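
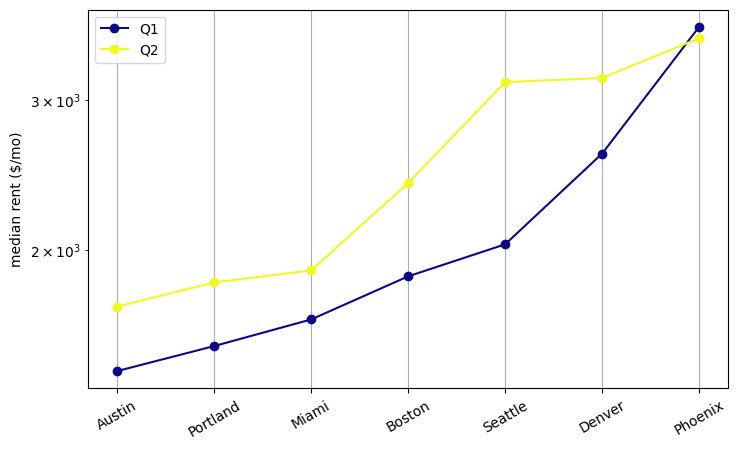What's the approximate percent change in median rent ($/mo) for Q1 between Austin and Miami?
≈ +14.3%

Austin ≈ 1400, Miami ≈ 1600; (1600 − 1400) / 1400 ≈ +14.3%.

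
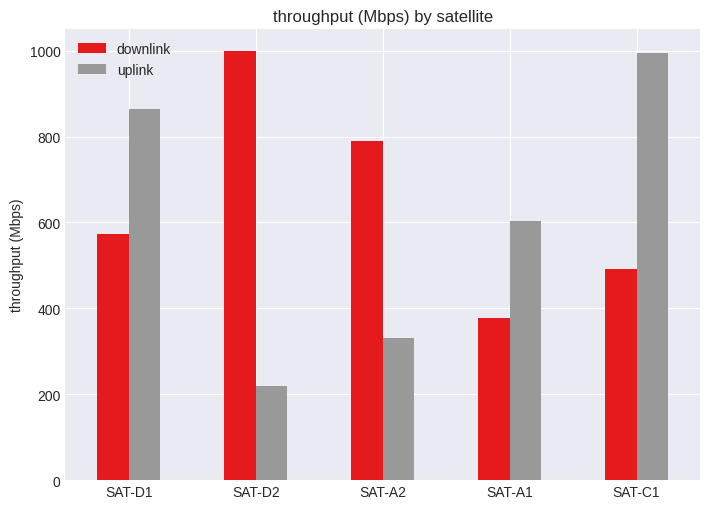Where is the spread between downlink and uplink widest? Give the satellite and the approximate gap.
SAT-D2: downlink ≈ 1000, uplink ≈ 200 → gap ≈ 800. Next-largest (SAT-C1) is only ≈ 500.

SAT-D2, ≈ 800 Mbps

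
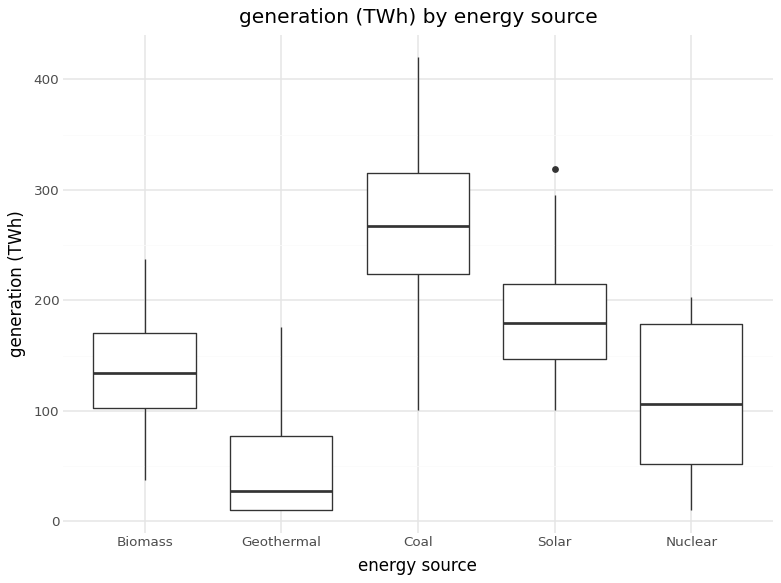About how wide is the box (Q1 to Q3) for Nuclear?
Q3 ≈ 175, Q1 ≈ 50; IQR ≈ 125.

≈ 125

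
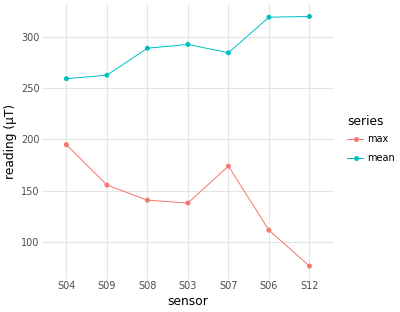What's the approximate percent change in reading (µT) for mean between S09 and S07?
≈ +10%

S09 ≈ 250, S07 ≈ 275; (275 − 250) / 250 ≈ +10%.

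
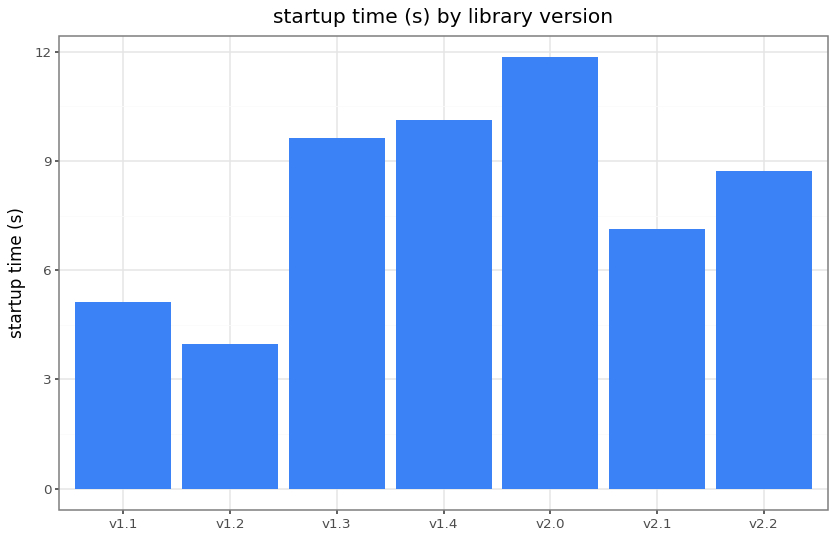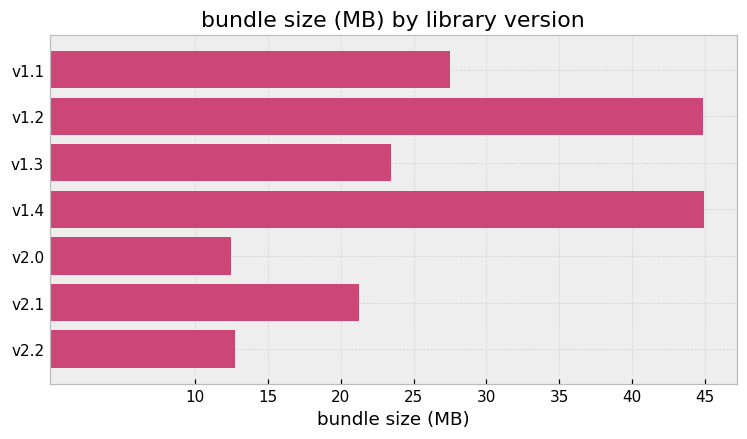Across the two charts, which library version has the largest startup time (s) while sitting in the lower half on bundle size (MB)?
v2.0

Chart 2 median bundle size (MB) ≈ 25; below-median library versions: v2.0, v2.1, v2.2. Among those, v2.0 has the highest startup time (s) (≈ 12).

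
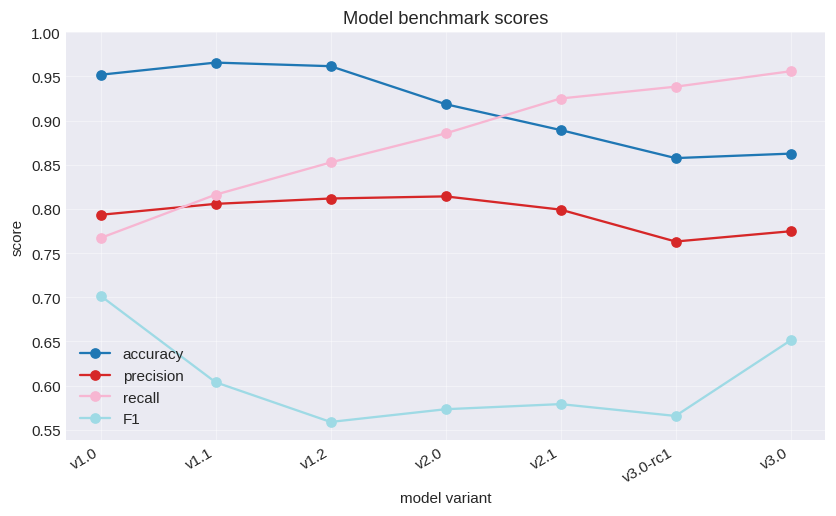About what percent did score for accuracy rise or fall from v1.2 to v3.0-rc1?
≈ -10.5%

v1.2 ≈ 0.95, v3.0-rc1 ≈ 0.85; (0.85 − 0.95) / 0.95 ≈ -10.5%.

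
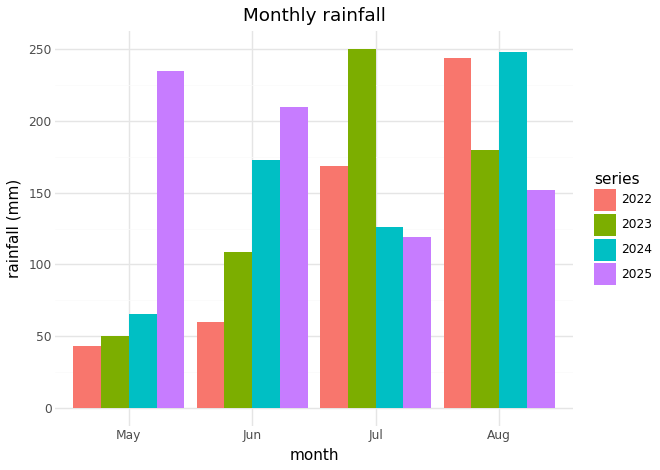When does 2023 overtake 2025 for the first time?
Jun: 2023 ≈ 100 vs 2025 ≈ 200 (not yet); Jul: 2023 ≈ 250 vs 2025 ≈ 125 (first crossover).

Jul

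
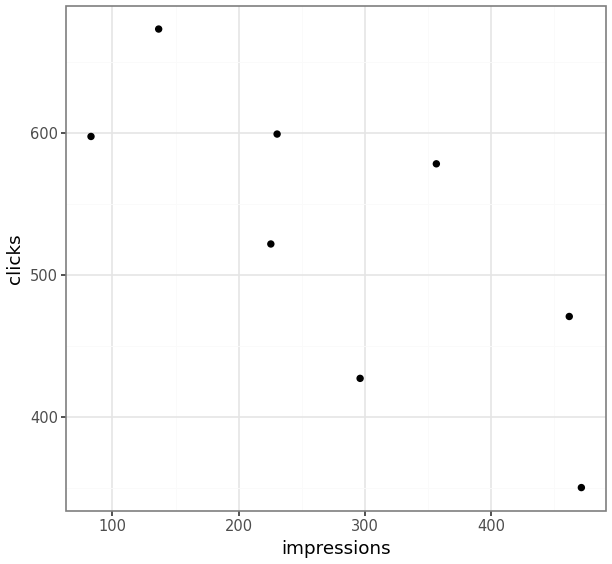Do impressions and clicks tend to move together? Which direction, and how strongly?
negative, strong

Points are negatively correlated; strong (|r| ≈ 0.8).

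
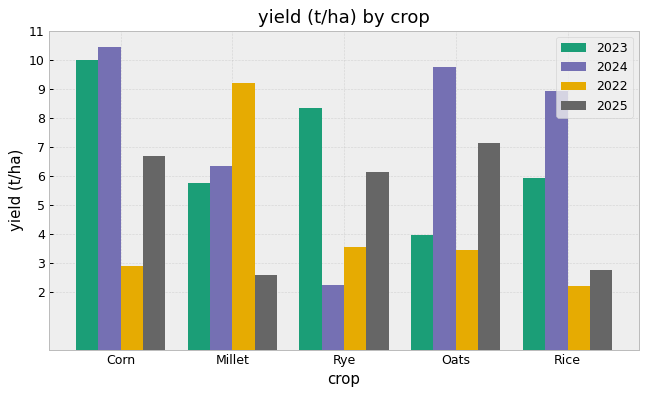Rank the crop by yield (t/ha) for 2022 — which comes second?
Top 3 for 2022: Millet ≈ 9, Rye ≈ 4, Oats ≈ 3.

Rye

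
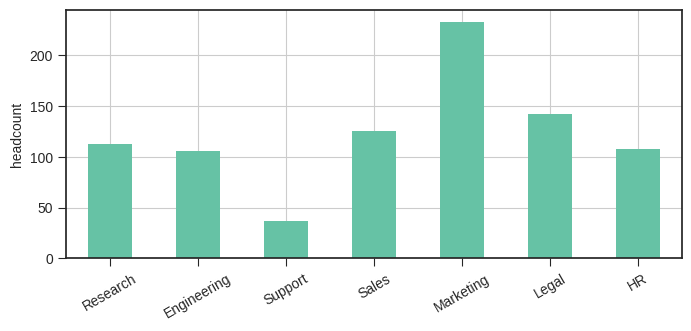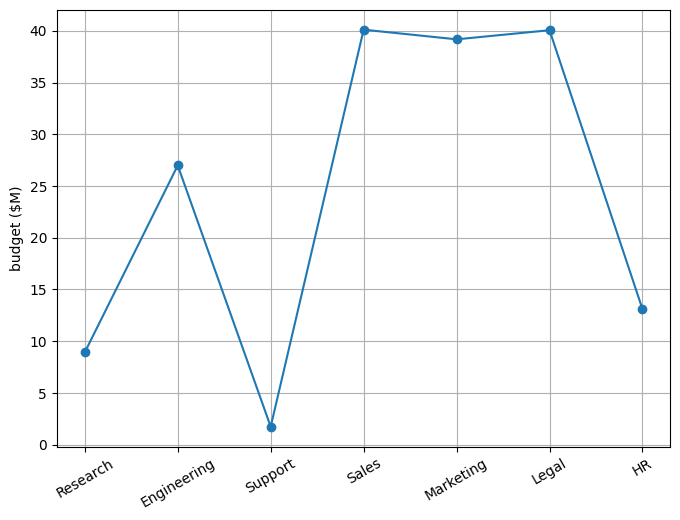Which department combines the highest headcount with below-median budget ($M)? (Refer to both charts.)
Chart 2 median budget ($M) ≈ 25; below-median departments: Research, Support, HR. Among those, Research has the highest headcount (≈ 125).

Research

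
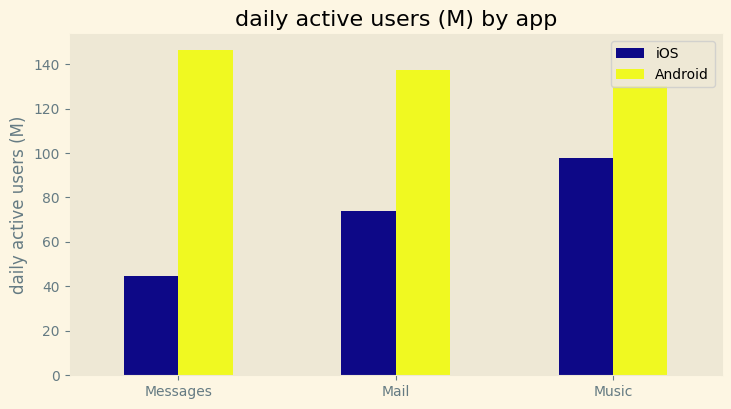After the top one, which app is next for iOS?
Top 3 for iOS: Music ≈ 100, Mail ≈ 80, Messages ≈ 40.

Mail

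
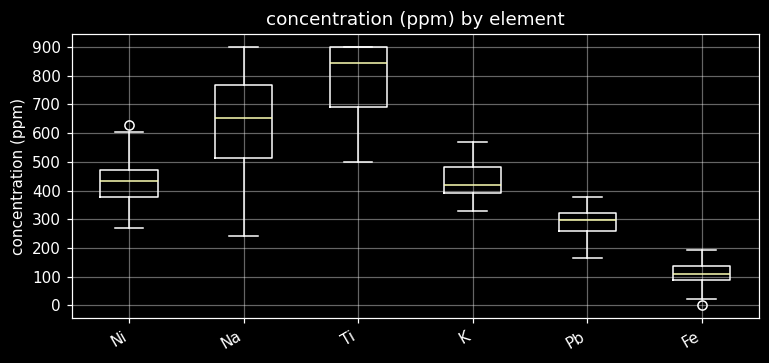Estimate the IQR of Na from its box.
Q3 ≈ 800, Q1 ≈ 500; IQR ≈ 300.

≈ 300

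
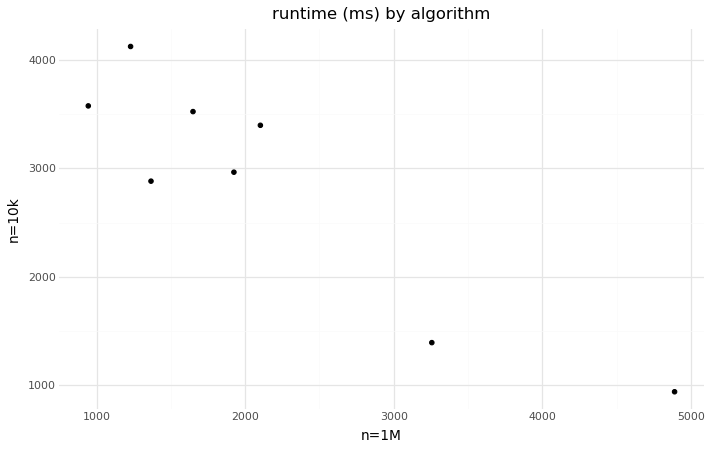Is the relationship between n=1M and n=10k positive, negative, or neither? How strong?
negative, strong

Points are negatively correlated; strong (|r| ≈ 0.9).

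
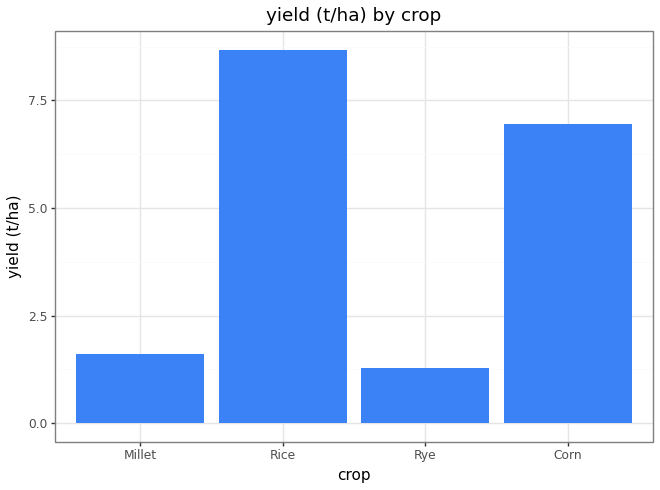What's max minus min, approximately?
≈ 8

Max Rice ≈ 9, min Rye ≈ 1; range ≈ 8.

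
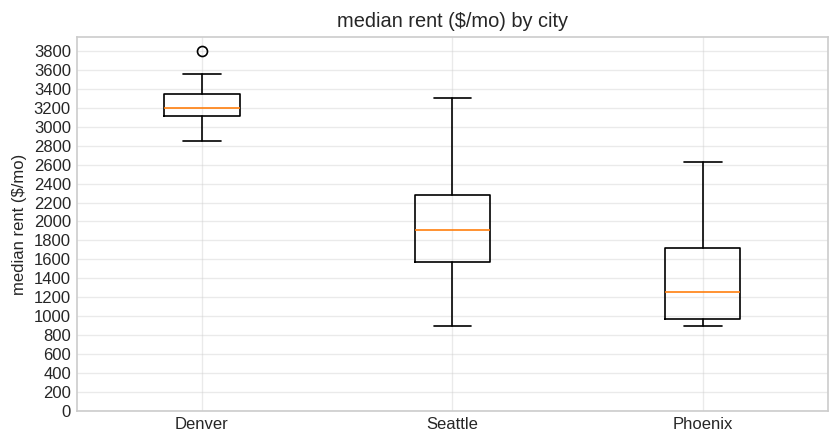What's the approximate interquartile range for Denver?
≈ 200

Q3 ≈ 3400, Q1 ≈ 3200; IQR ≈ 200.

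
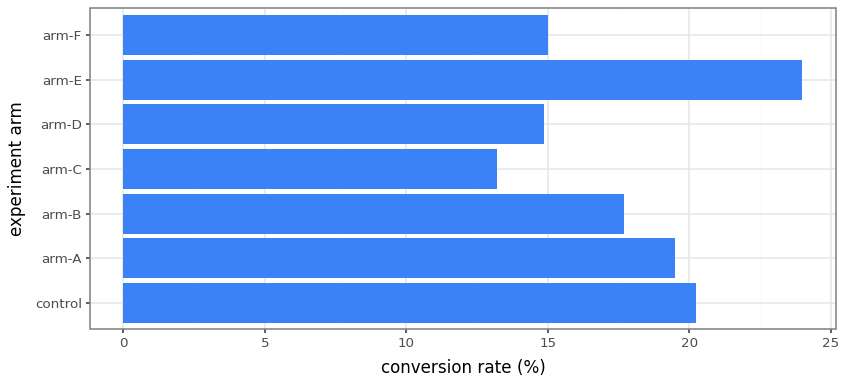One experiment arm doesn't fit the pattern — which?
arm-E

arm-E ≈ 24; the rest sit between ≈ 14 and ≈ 20.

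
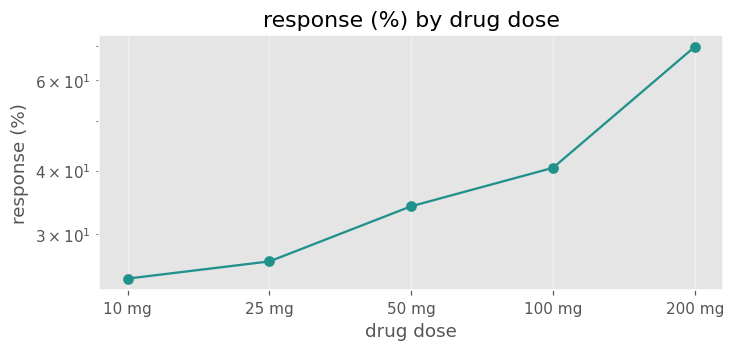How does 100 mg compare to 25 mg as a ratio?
≈ 1.6×

100 mg ≈ 40, 25 mg ≈ 25; 40/25 ≈ 1.6.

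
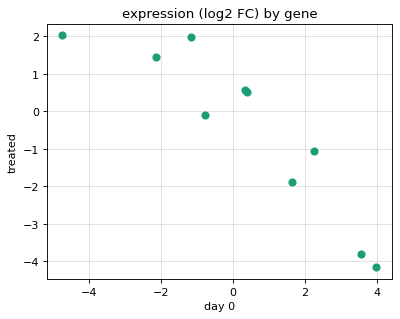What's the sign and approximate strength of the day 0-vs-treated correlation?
negative, strong

Points are negatively correlated; strong (|r| ≈ 0.9).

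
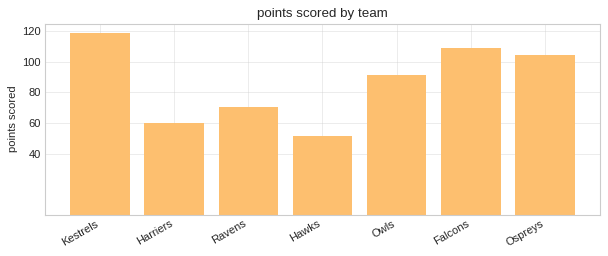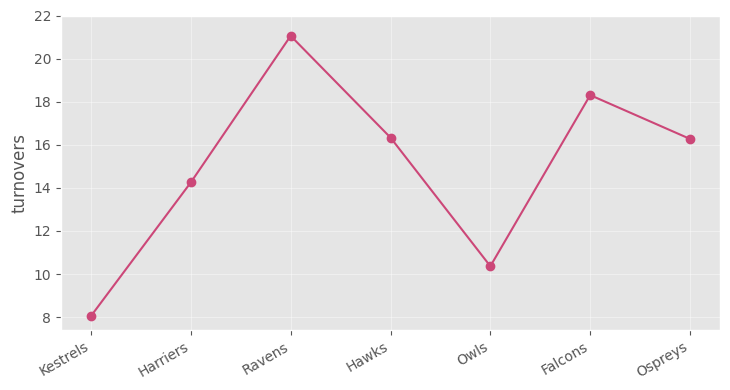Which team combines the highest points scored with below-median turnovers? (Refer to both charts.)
Kestrels

Chart 2 median turnovers ≈ 16; below-median teams: Kestrels, Harriers, Owls. Among those, Kestrels has the highest points scored (≈ 120).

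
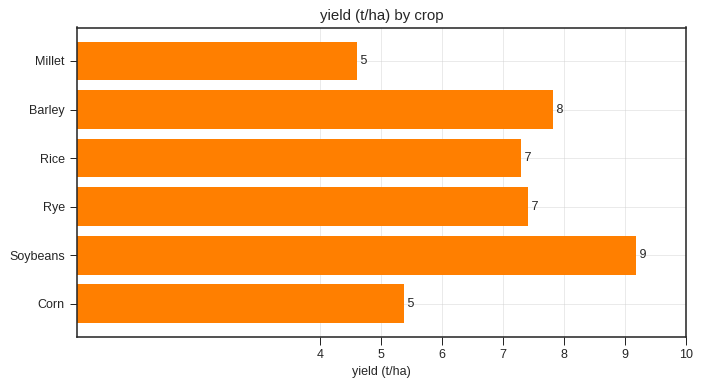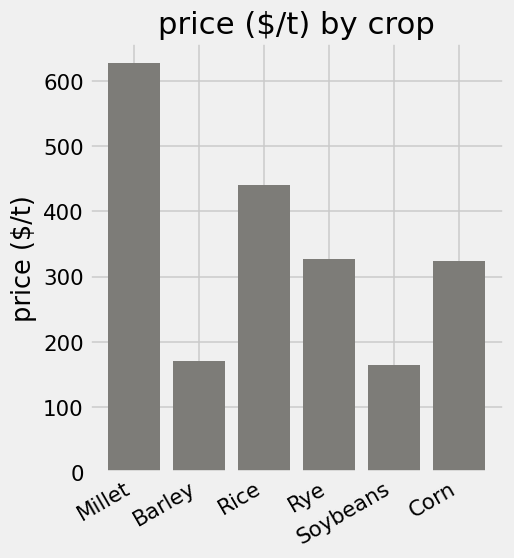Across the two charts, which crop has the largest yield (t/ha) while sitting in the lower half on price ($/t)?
Soybeans

Chart 2 median price ($/t) ≈ 300; below-median crops: Barley, Soybeans, Corn. Among those, Soybeans has the highest yield (t/ha) (≈ 9).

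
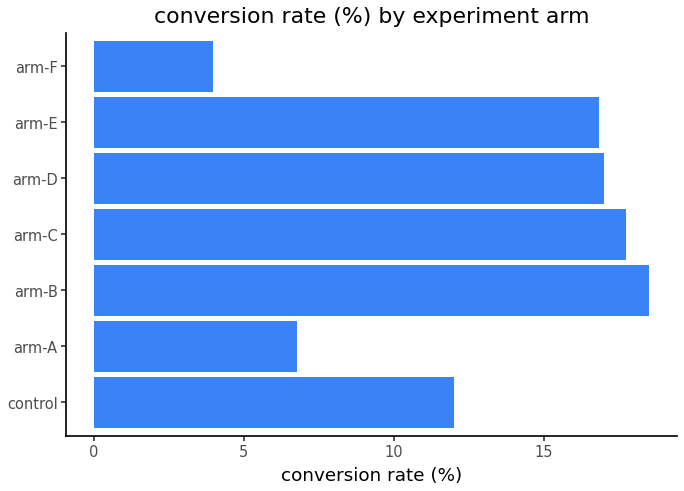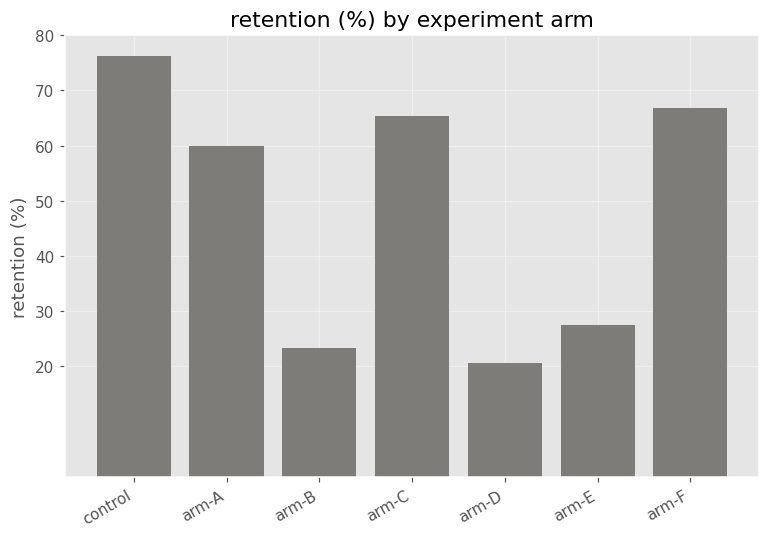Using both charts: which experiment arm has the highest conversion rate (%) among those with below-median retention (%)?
Chart 2 median retention (%) ≈ 60; below-median experiment arms: arm-B, arm-D, arm-E. Among those, arm-B has the highest conversion rate (%) (≈ 18).

arm-B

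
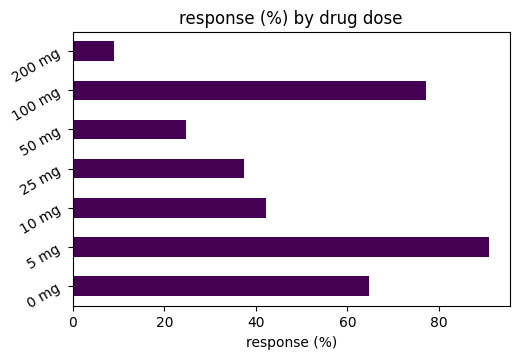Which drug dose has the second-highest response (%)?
100 mg

Top 3: 5 mg ≈ 90, 100 mg ≈ 80, 0 mg ≈ 60.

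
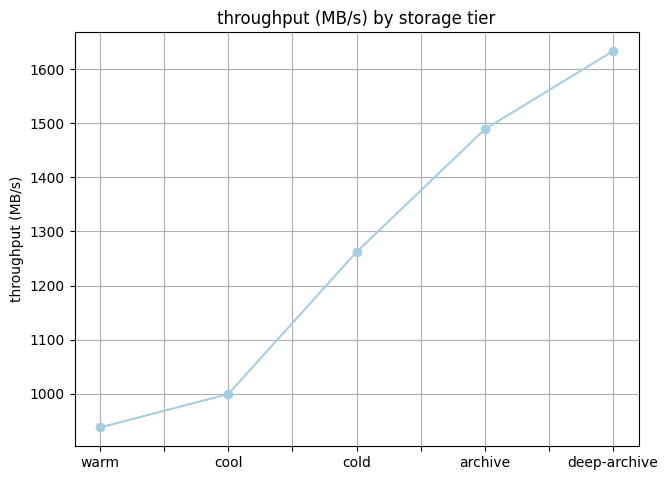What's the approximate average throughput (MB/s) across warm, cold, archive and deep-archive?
≈ 1325

(900 + 1300 + 1500 + 1600) / 4 ≈ 1325.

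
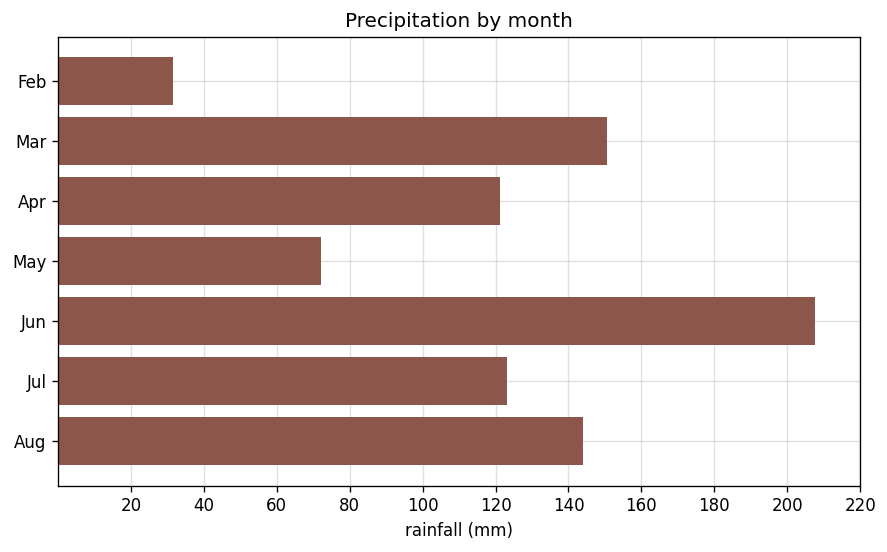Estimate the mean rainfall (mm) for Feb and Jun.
(40 + 200) / 2 ≈ 120.

≈ 120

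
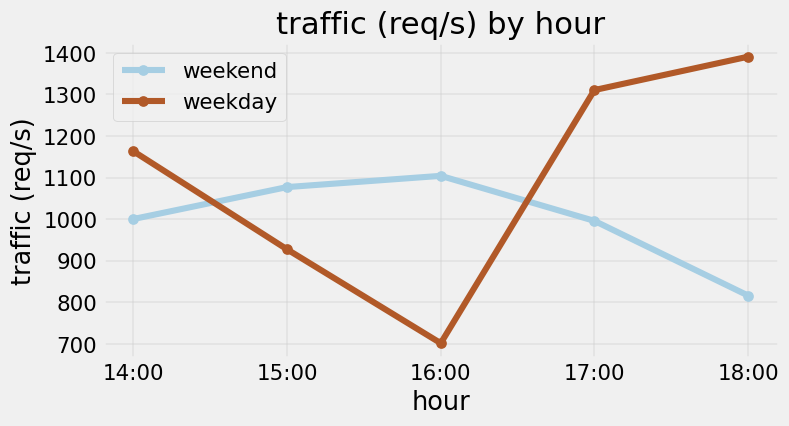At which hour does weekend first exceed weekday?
14:00: weekend ≈ 1000 vs weekday ≈ 1200 (not yet); 15:00: weekend ≈ 1100 vs weekday ≈ 900 (first crossover).

15:00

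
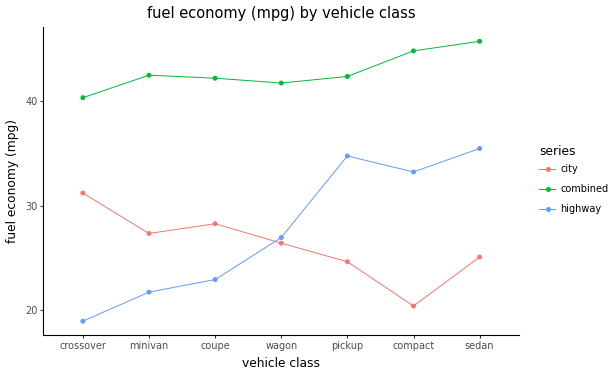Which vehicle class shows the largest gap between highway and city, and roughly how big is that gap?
compact, ≈ 15 mpg

compact: highway ≈ 35, city ≈ 20 → gap ≈ 15. Next-largest (crossover) is only ≈ 10.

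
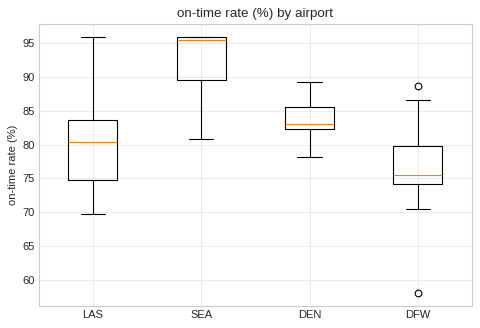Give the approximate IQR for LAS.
≈ 10

Q3 ≈ 84, Q1 ≈ 74; IQR ≈ 10.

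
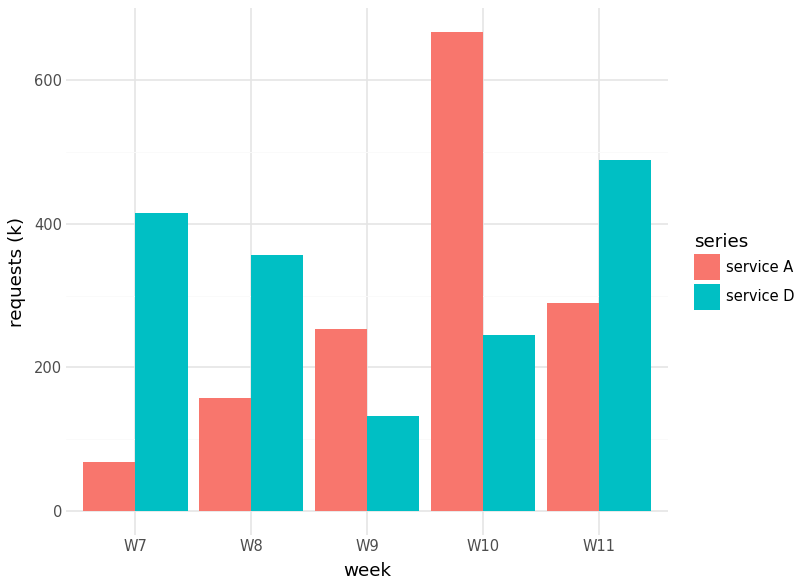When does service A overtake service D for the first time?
W9

W8: service A ≈ 200 vs service D ≈ 400 (not yet); W9: service A ≈ 300 vs service D ≈ 100 (first crossover).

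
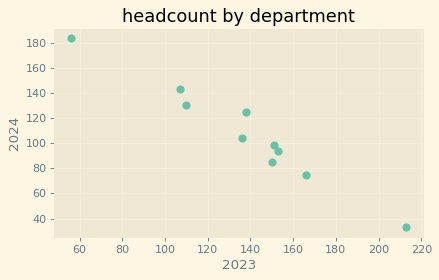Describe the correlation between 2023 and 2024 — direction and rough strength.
negative, strong

Points are negatively correlated; strong (|r| ≈ 1.0).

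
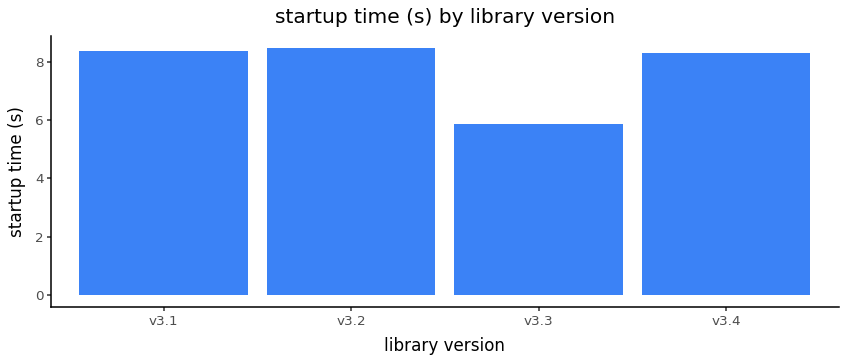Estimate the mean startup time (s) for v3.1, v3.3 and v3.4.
≈ 7

(8 + 6 + 8) / 3 ≈ 7.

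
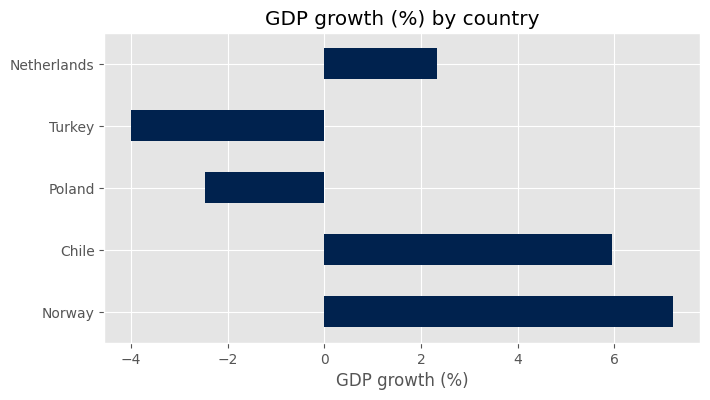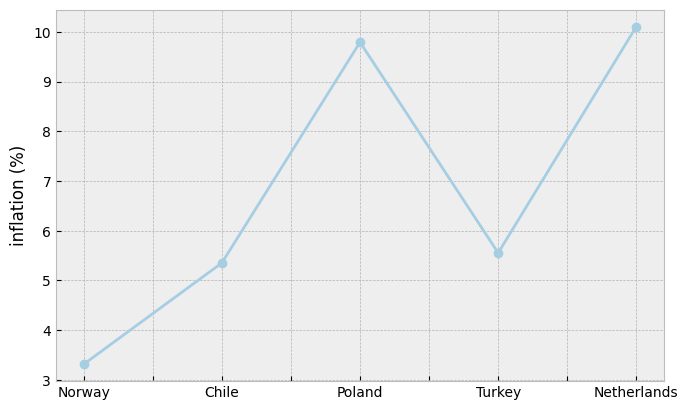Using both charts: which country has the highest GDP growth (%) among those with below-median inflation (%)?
Norway

Chart 2 median inflation (%) ≈ 6; below-median countries: Norway, Chile. Among those, Norway has the highest GDP growth (%) (≈ 7).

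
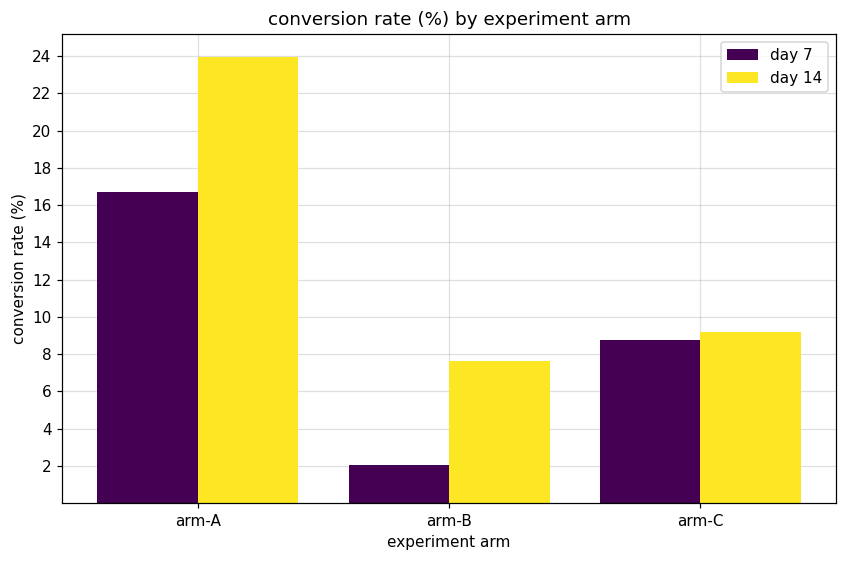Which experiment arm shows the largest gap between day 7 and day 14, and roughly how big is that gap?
arm-A: day 7 ≈ 16, day 14 ≈ 24 → gap ≈ 8. Next-largest (arm-B) is only ≈ 6.

arm-A, ≈ 8 %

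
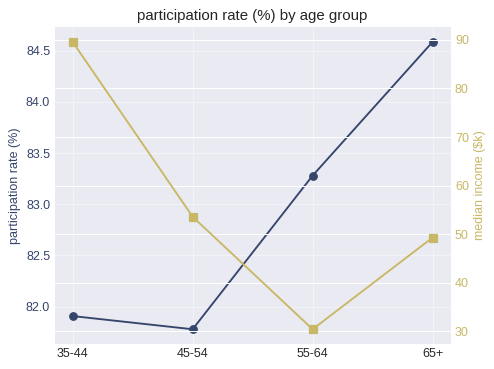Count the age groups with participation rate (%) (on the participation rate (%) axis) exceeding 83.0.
Above 83.0: 55-64, 65+.

2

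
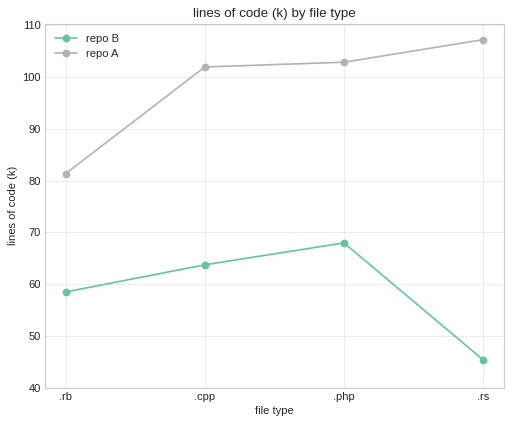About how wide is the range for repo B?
≈ 20

Max .php ≈ 70, min .rs ≈ 50; range ≈ 20.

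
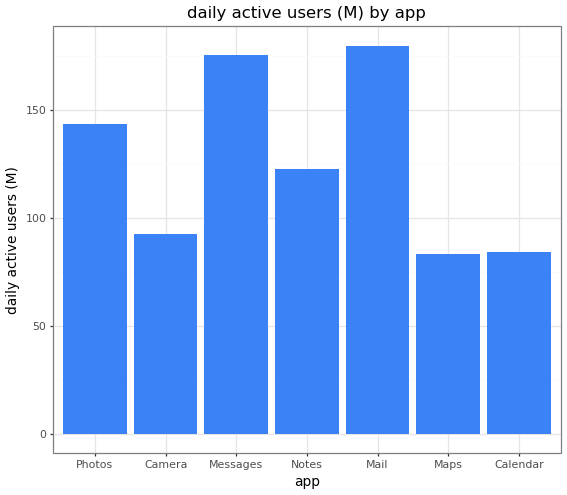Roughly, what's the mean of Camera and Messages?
≈ 140

(100 + 180) / 2 ≈ 140.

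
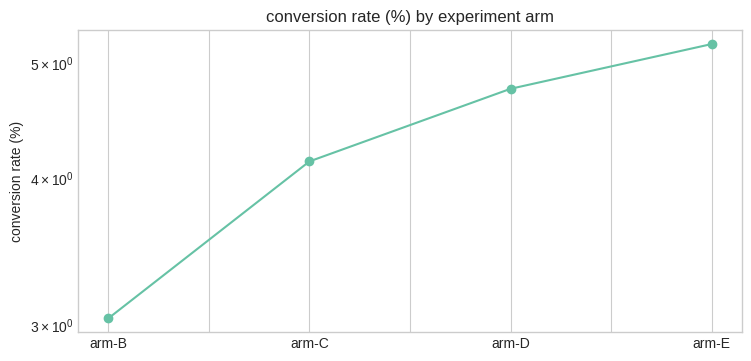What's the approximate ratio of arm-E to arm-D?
≈ 1.08×

arm-E ≈ 5.2, arm-D ≈ 4.8; 5.2/4.8 ≈ 1.08.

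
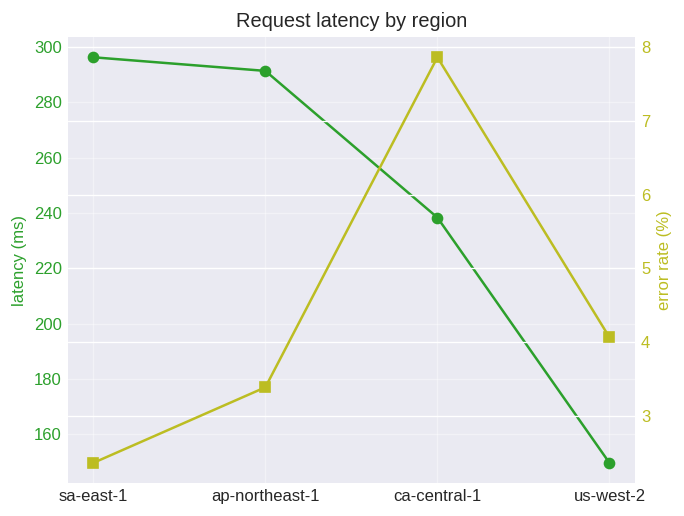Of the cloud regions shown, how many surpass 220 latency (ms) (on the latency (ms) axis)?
Above 220: sa-east-1, ap-northeast-1, ca-central-1.

3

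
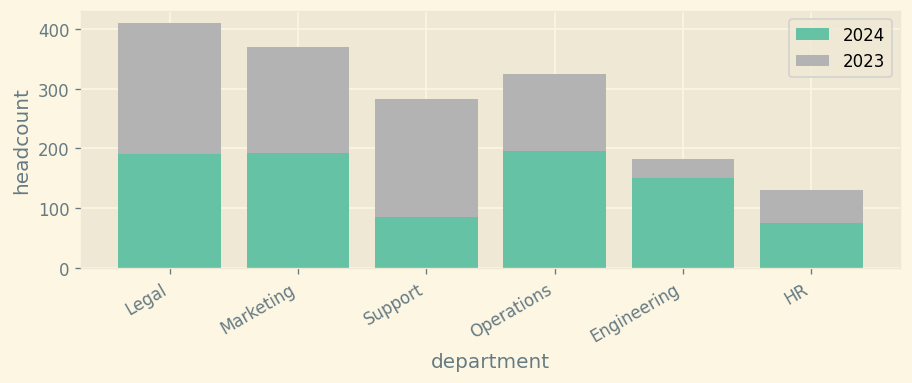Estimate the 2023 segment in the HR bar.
2023 top ≈ 150, bottom ≈ 100; segment ≈ 50.

≈ 50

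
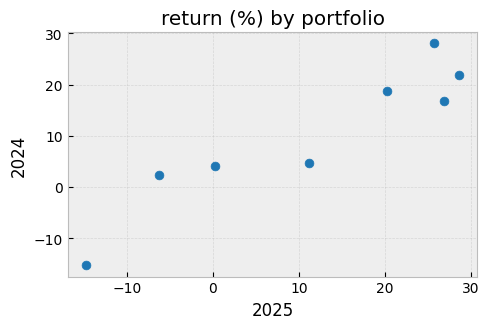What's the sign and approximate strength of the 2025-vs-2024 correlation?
Points are positively correlated; strong (|r| ≈ 0.9).

positive, strong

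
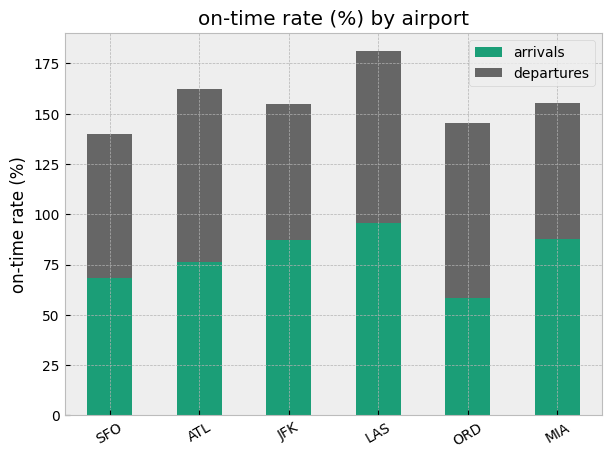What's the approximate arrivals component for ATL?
arrivals top ≈ 80, bottom ≈ 0; segment ≈ 80.

≈ 80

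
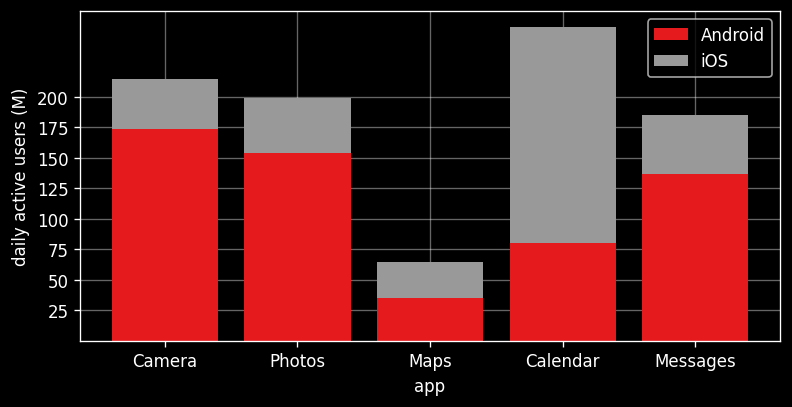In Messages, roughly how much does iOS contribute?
iOS top ≈ 175, bottom ≈ 125; segment ≈ 50.

≈ 50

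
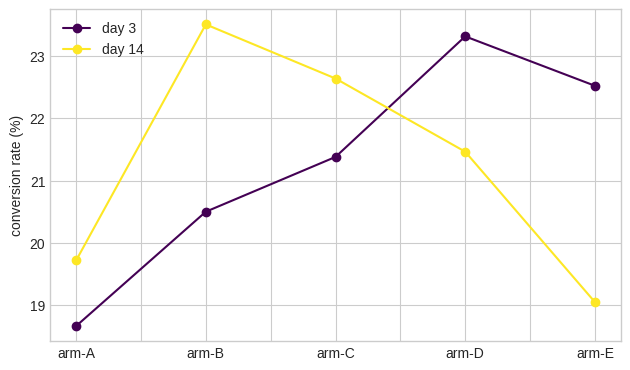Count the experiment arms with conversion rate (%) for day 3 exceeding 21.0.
Above 21.0: arm-C, arm-D, arm-E.

3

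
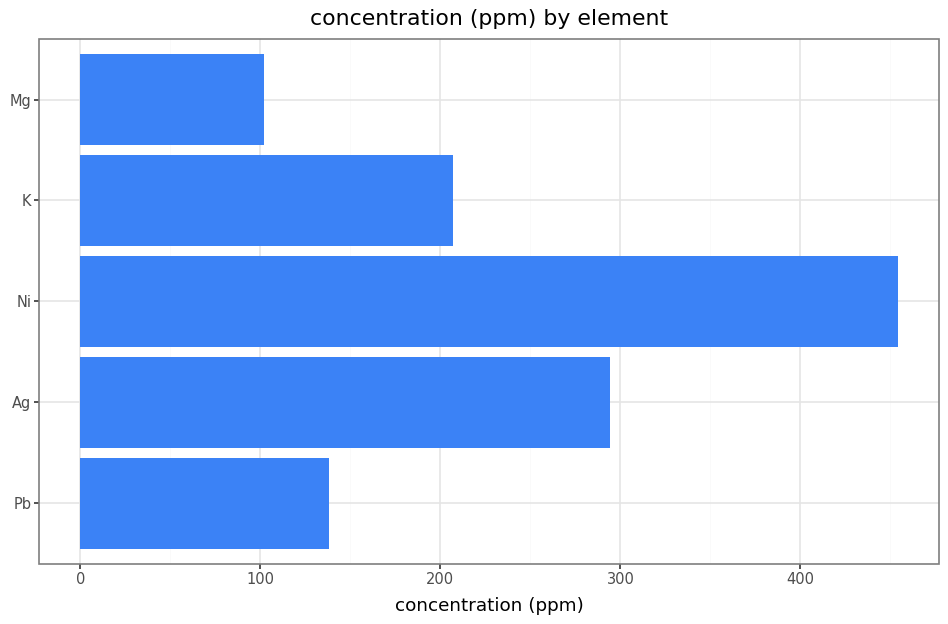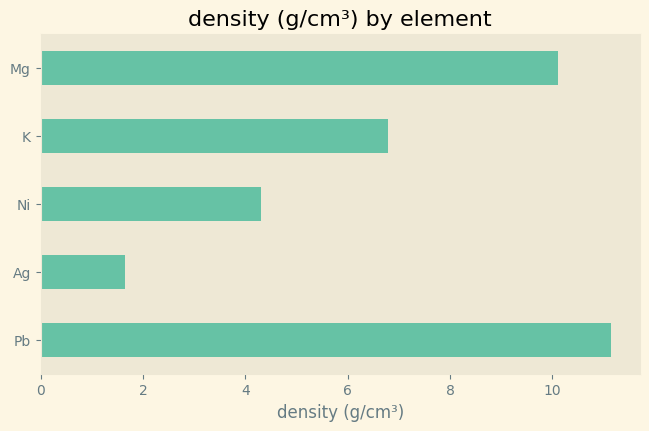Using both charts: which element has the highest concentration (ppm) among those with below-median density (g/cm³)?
Chart 2 median density (g/cm³) ≈ 6; below-median elements: Ag, Ni. Among those, Ni has the highest concentration (ppm) (≈ 450).

Ni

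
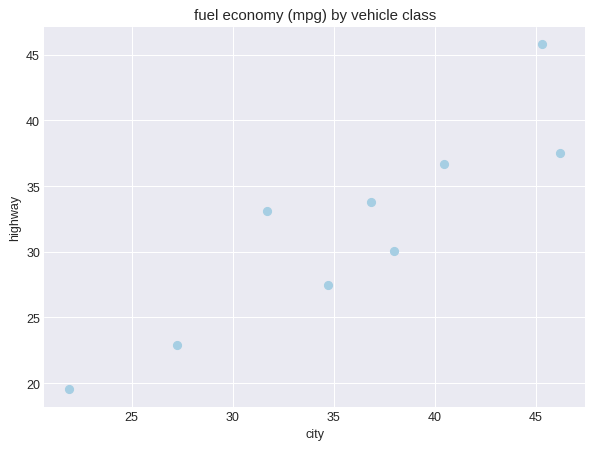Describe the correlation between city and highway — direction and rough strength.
positive, strong

Points are positively correlated; strong (|r| ≈ 0.9).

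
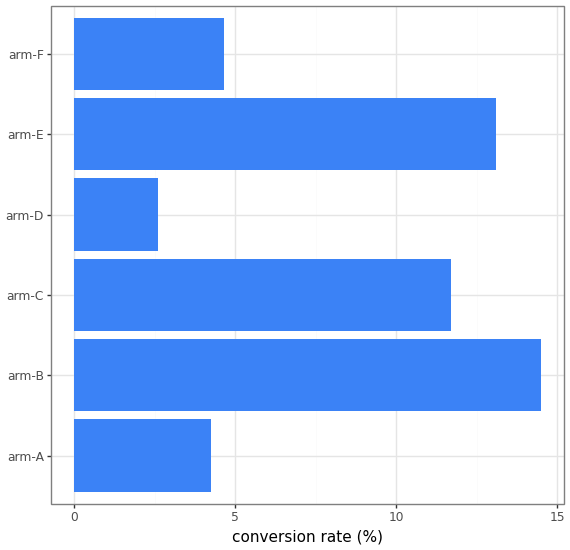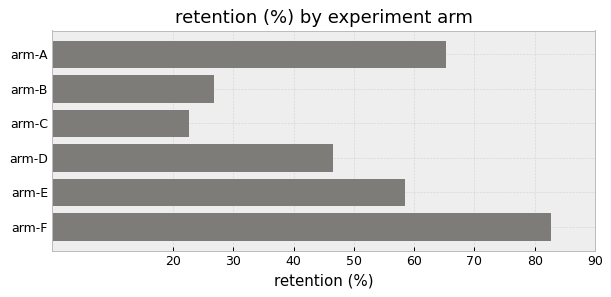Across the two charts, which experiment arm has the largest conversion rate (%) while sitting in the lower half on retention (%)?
Chart 2 median retention (%) ≈ 50; below-median experiment arms: arm-B, arm-C, arm-D. Among those, arm-B has the highest conversion rate (%) (≈ 14).

arm-B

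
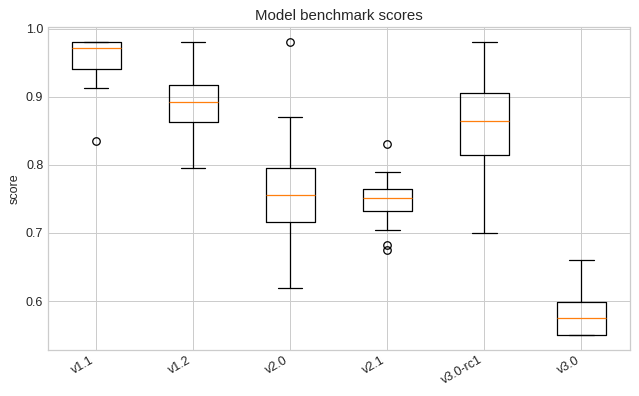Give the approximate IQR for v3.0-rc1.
Q3 ≈ 0.90, Q1 ≈ 0.80; IQR ≈ 0.10.

≈ 0.10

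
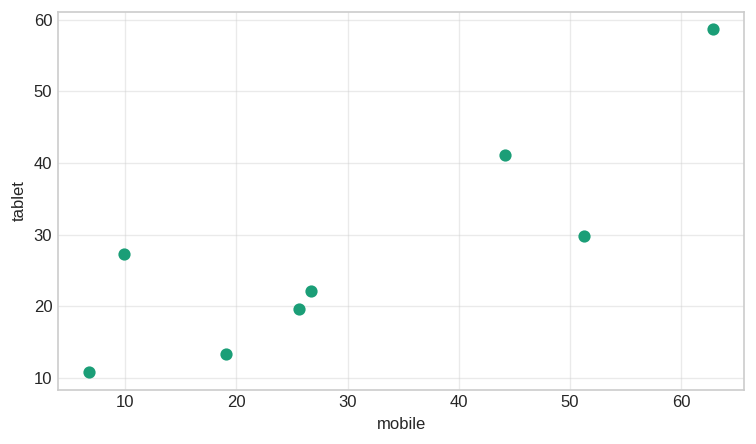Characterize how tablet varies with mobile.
Points are positively correlated; strong (|r| ≈ 0.8).

positive, strong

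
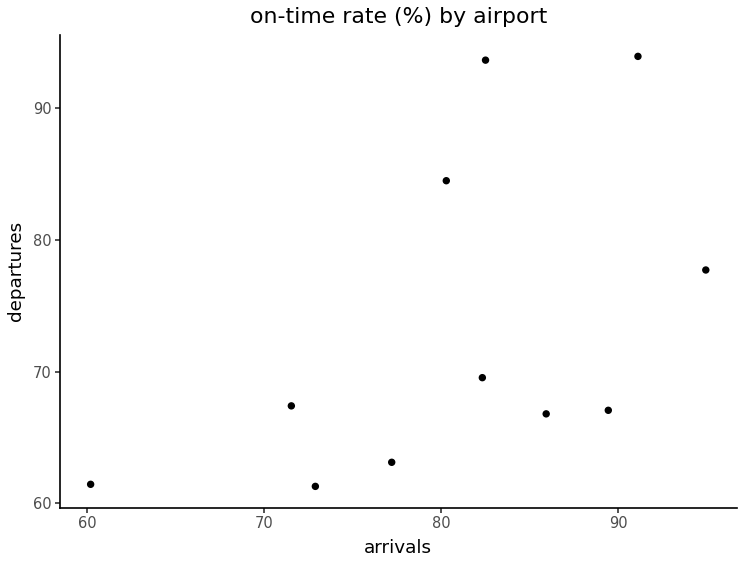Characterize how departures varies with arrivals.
Points are positively correlated; moderate (|r| ≈ 0.5).

positive, moderate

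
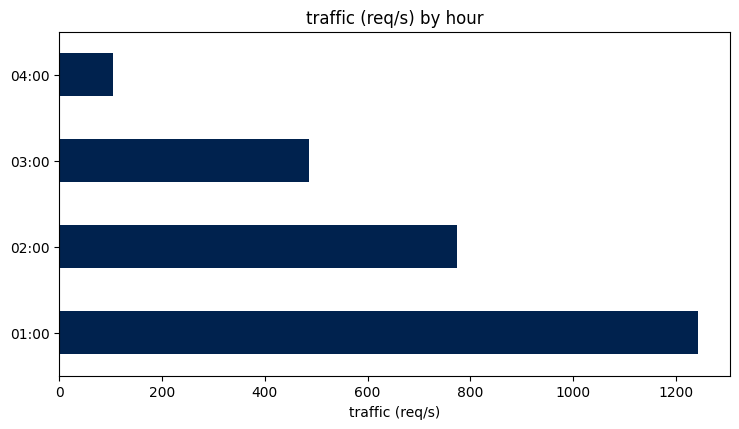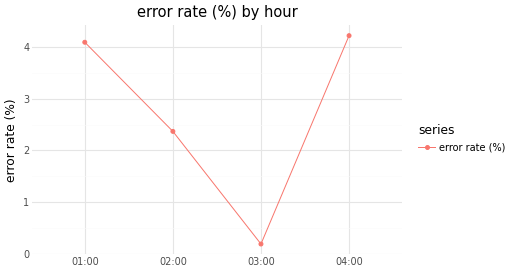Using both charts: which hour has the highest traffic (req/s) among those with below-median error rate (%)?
02:00

Chart 2 median error rate (%) ≈ 3; below-median hours: 02:00, 03:00. Among those, 02:00 has the highest traffic (req/s) (≈ 800).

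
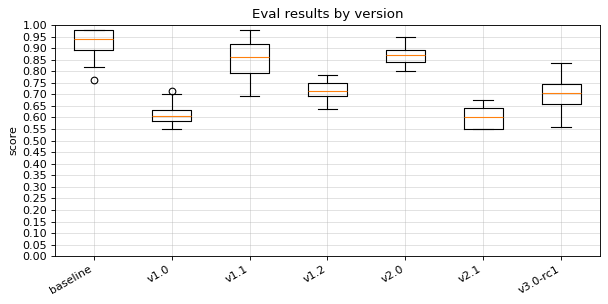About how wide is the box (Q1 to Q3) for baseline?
Q3 ≈ 1.00, Q1 ≈ 0.90; IQR ≈ 0.10.

≈ 0.10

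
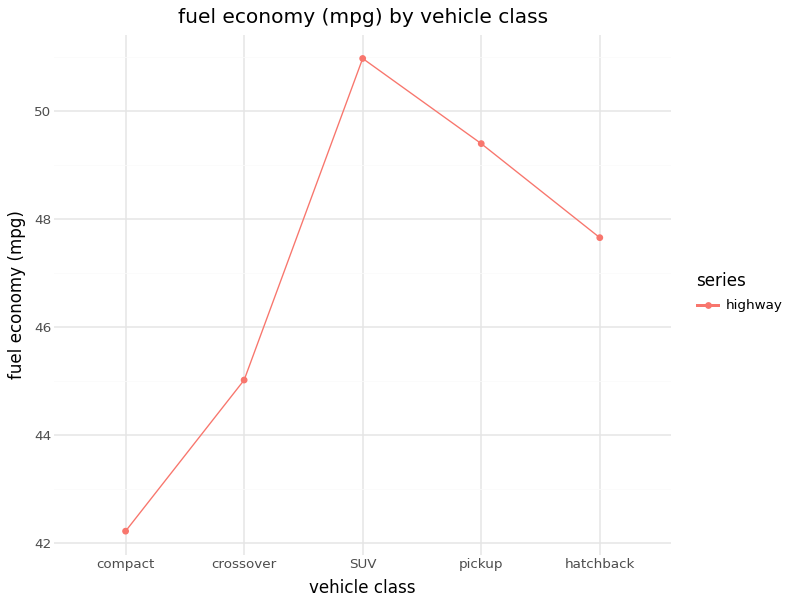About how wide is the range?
Max SUV ≈ 51, min compact ≈ 42; range ≈ 9.

≈ 9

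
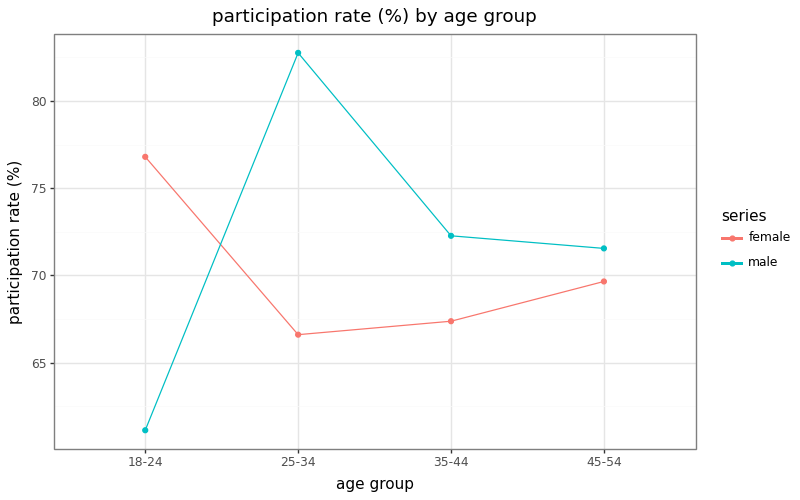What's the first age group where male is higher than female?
25-34

18-24: male ≈ 62 vs female ≈ 76 (not yet); 25-34: male ≈ 82 vs female ≈ 66 (first crossover).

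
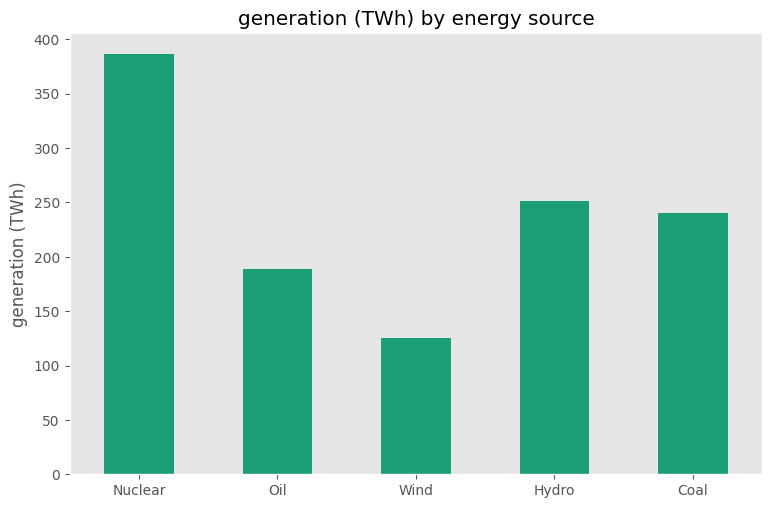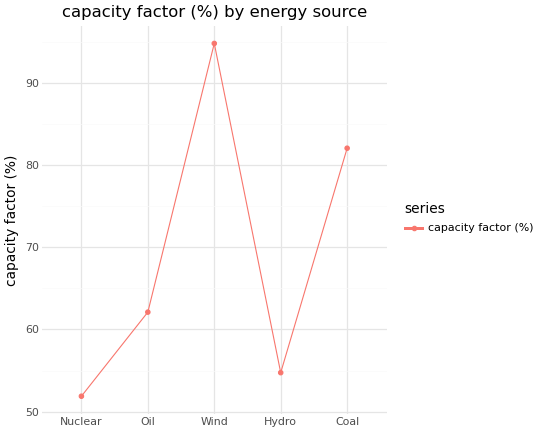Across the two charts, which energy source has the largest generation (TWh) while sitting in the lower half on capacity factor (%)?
Nuclear

Chart 2 median capacity factor (%) ≈ 60; below-median energy sources: Nuclear, Hydro. Among those, Nuclear has the highest generation (TWh) (≈ 400).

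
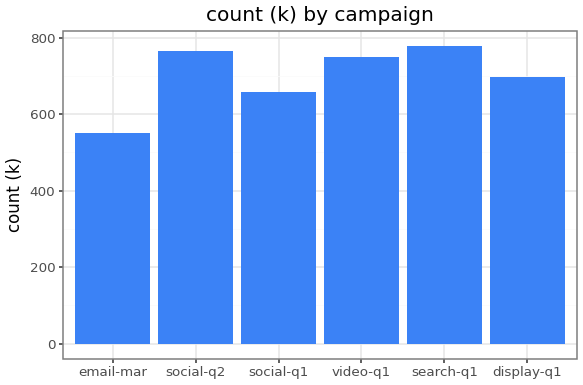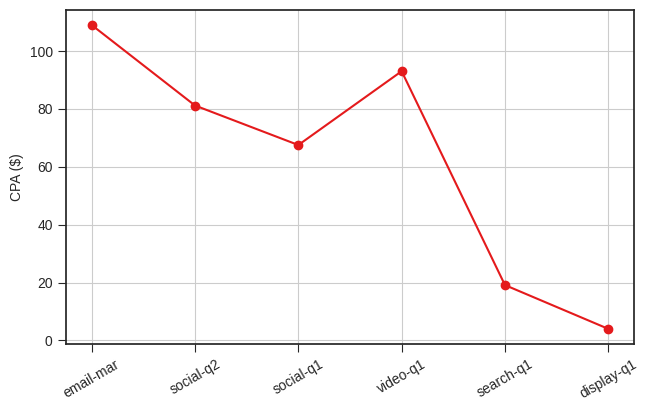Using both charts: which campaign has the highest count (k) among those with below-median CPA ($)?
Chart 2 median CPA ($) ≈ 70; below-median campaigns: social-q1, search-q1, display-q1. Among those, search-q1 has the highest count (k) (≈ 800).

search-q1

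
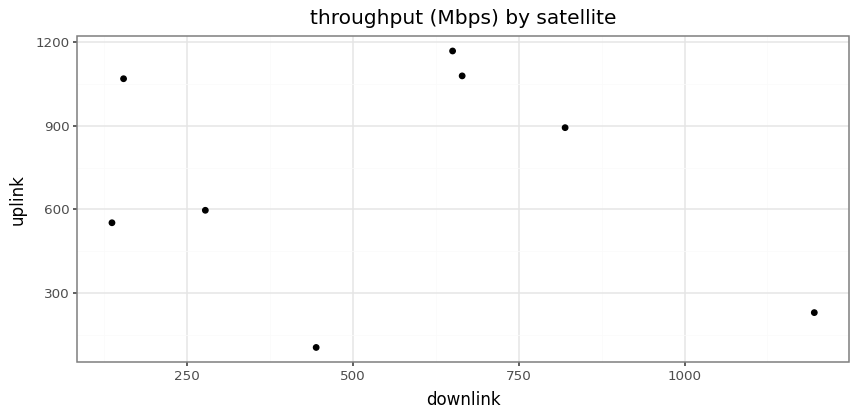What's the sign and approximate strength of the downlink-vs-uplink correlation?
no clear correlation

Points are roughly uncorrelated; weak (|r| ≈ 0.2).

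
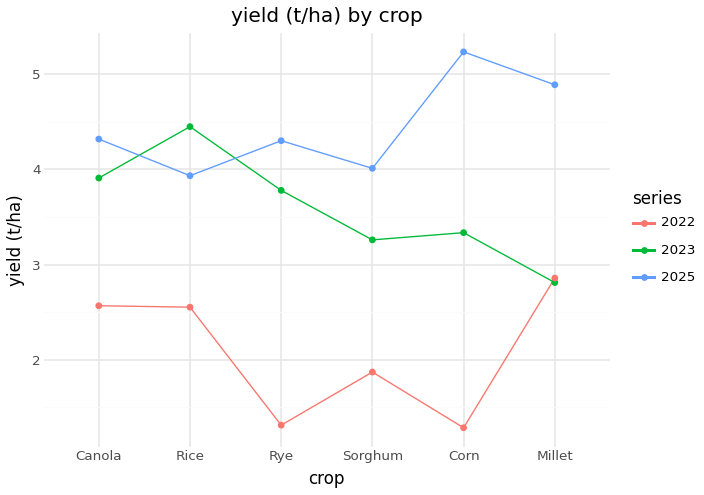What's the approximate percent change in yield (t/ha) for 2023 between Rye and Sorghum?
≈ -12.5%

Rye ≈ 4.0, Sorghum ≈ 3.5; (3.5 − 4.0) / 4.0 ≈ -12.5%.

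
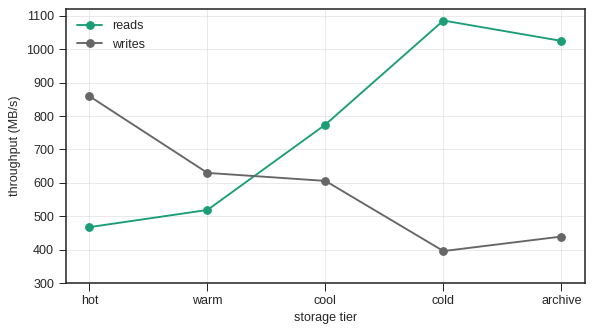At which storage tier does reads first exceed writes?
warm: reads ≈ 500 vs writes ≈ 600 (not yet); cool: reads ≈ 800 vs writes ≈ 600 (first crossover).

cool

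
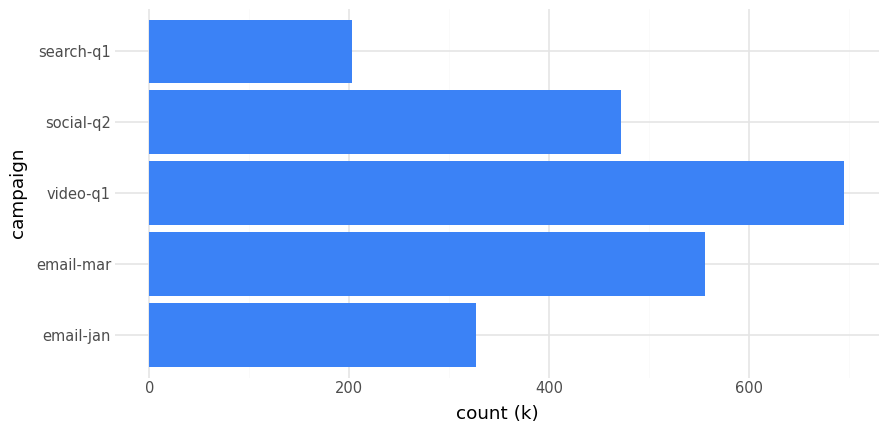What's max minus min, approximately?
≈ 500

Max video-q1 ≈ 700, min search-q1 ≈ 200; range ≈ 500.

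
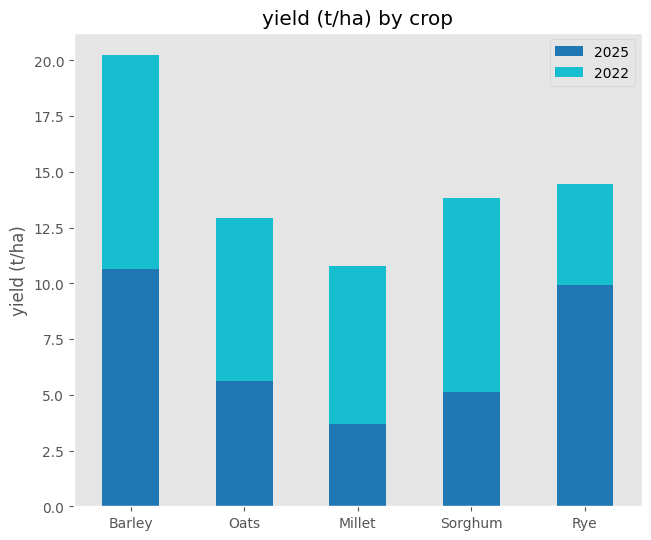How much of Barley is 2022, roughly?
≈ 10

2022 top ≈ 20, bottom ≈ 10; segment ≈ 10.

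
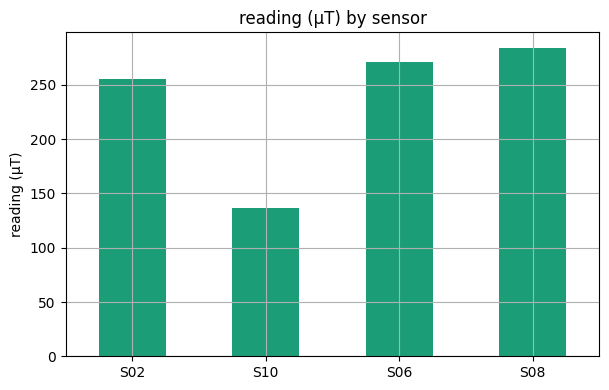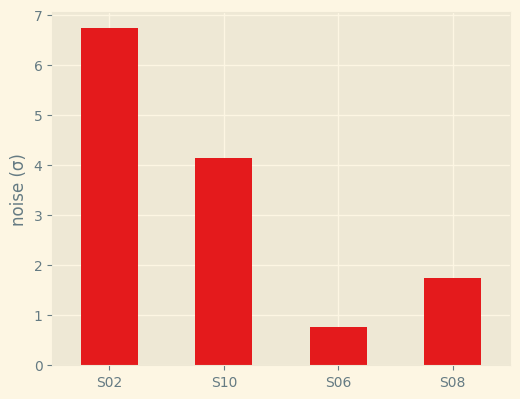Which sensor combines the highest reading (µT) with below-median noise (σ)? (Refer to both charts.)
Chart 2 median noise (σ) ≈ 3; below-median sensors: S06, S08. Among those, S08 has the highest reading (µT) (≈ 300).

S08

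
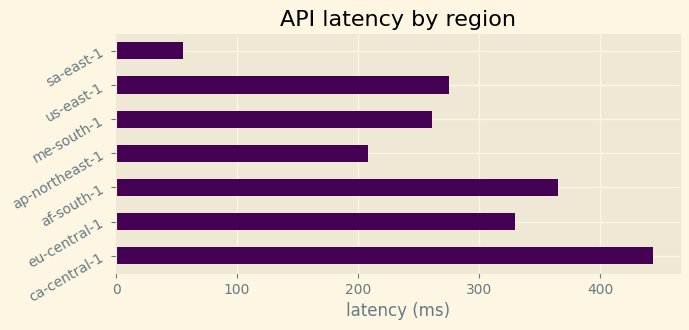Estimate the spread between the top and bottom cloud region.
Max ca-central-1 ≈ 450, min sa-east-1 ≈ 50; range ≈ 400.

≈ 400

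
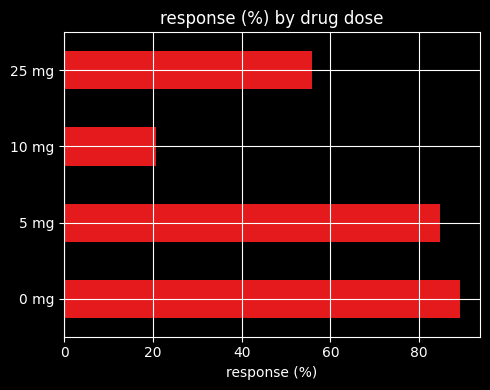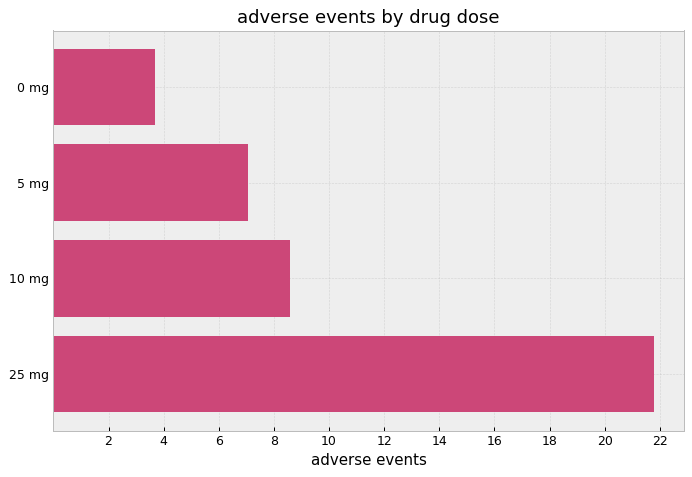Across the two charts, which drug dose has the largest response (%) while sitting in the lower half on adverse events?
0 mg

Chart 2 median adverse events ≈ 8; below-median drug doses: 0 mg, 5 mg. Among those, 0 mg has the highest response (%) (≈ 90).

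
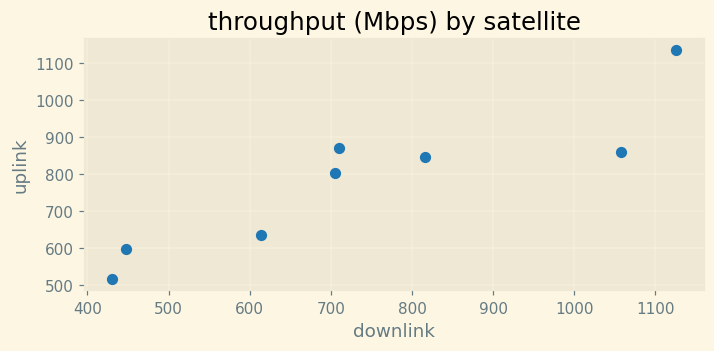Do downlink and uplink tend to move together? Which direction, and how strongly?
Points are positively correlated; strong (|r| ≈ 0.9).

positive, strong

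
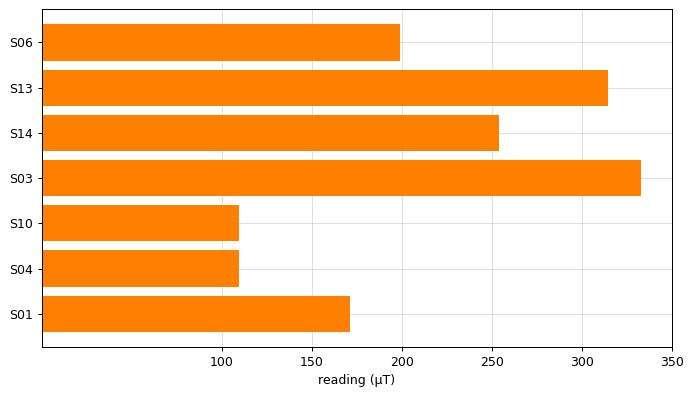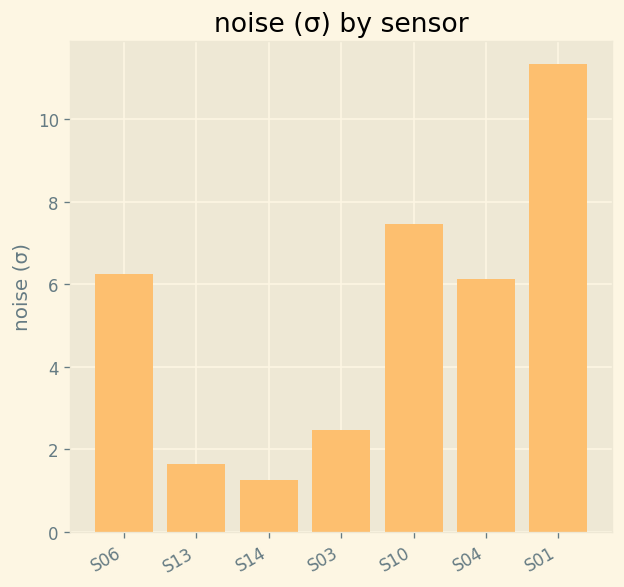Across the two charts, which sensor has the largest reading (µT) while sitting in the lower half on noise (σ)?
Chart 2 median noise (σ) ≈ 6; below-median sensors: S13, S14, S03. Among those, S03 has the highest reading (µT) (≈ 350).

S03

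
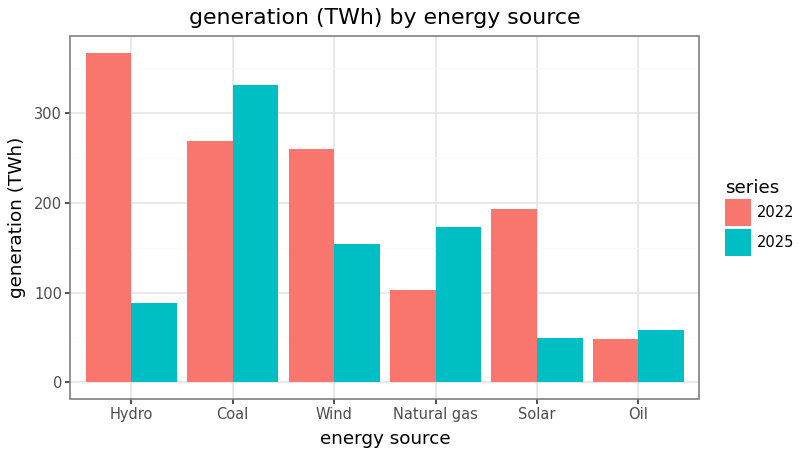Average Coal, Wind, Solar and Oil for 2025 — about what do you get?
(350 + 150 + 50 + 50) / 4 ≈ 150.

≈ 150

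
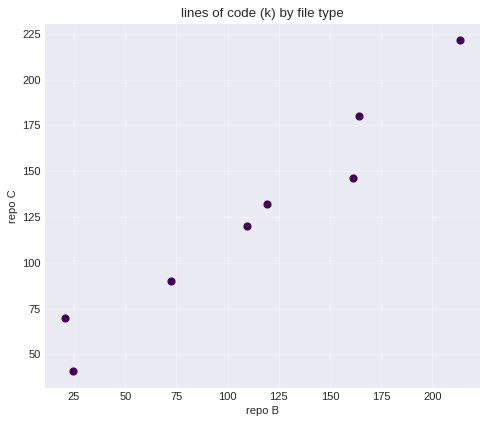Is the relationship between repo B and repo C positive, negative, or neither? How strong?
positive, strong

Points are positively correlated; strong (|r| ≈ 1.0).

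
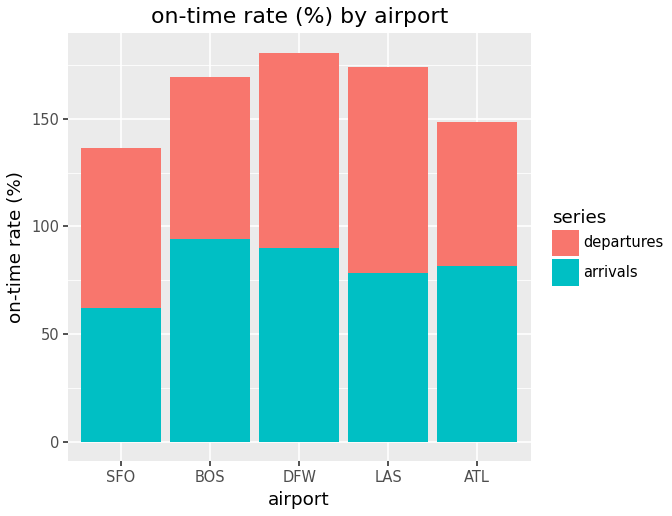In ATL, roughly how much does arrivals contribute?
≈ 80

arrivals top ≈ 80, bottom ≈ 0; segment ≈ 80.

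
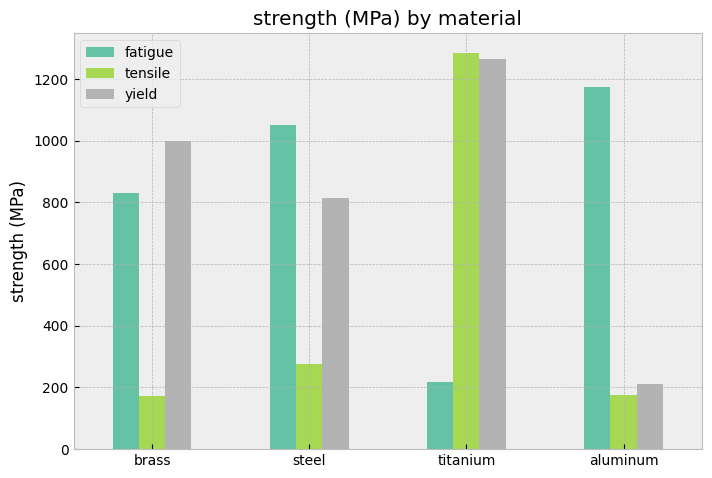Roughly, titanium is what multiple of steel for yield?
≈ 1.5×

titanium ≈ 1200, steel ≈ 800; 1200/800 ≈ 1.5.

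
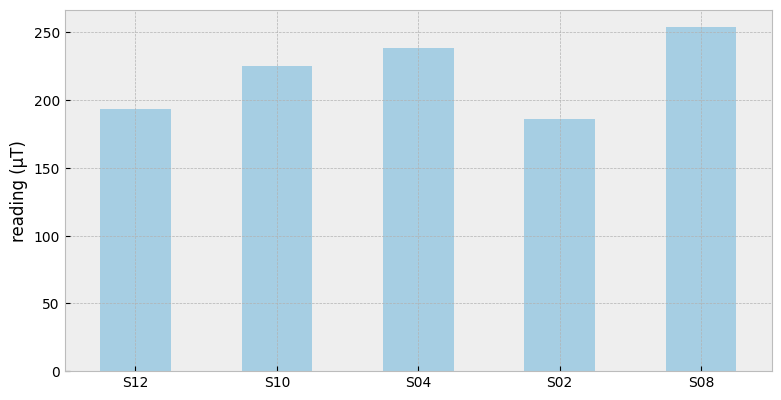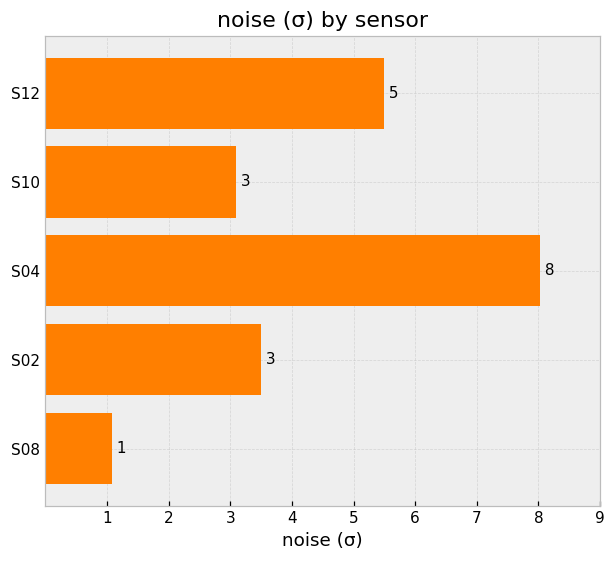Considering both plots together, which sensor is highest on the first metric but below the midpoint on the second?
S08

Chart 2 median noise (σ) ≈ 3; below-median sensors: S10, S08. Among those, S08 has the highest reading (µT) (≈ 250).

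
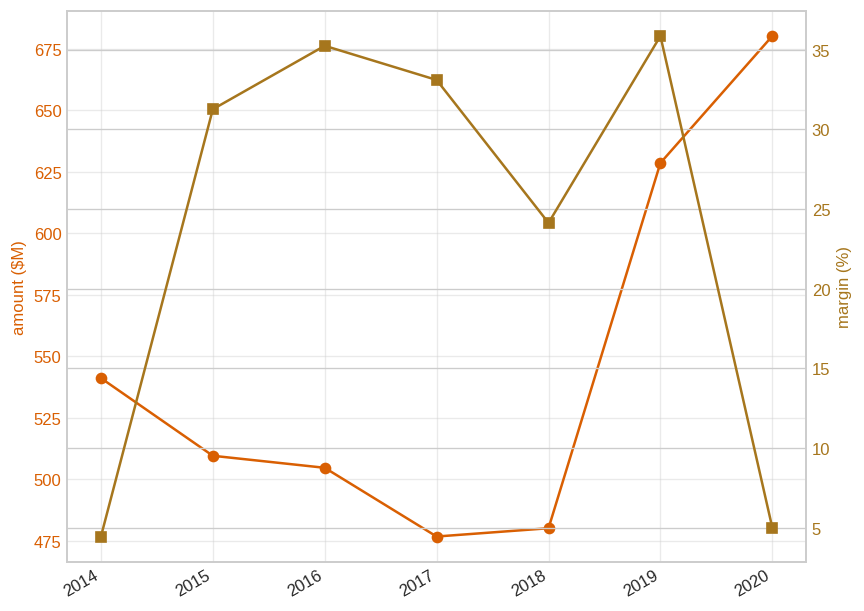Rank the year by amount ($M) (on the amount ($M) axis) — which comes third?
2014

Top 4 (on the amount ($M) axis): 2020 ≈ 680, 2019 ≈ 620, 2014 ≈ 540, 2015 ≈ 500.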